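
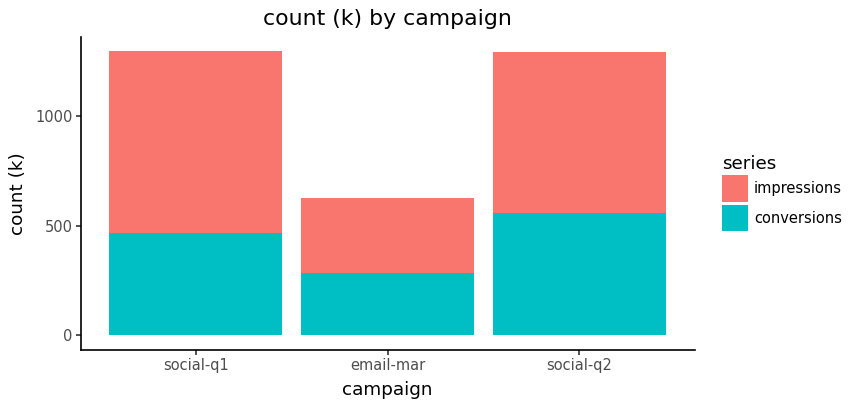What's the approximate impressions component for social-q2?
impressions top ≈ 1200, bottom ≈ 600; segment ≈ 600.

≈ 600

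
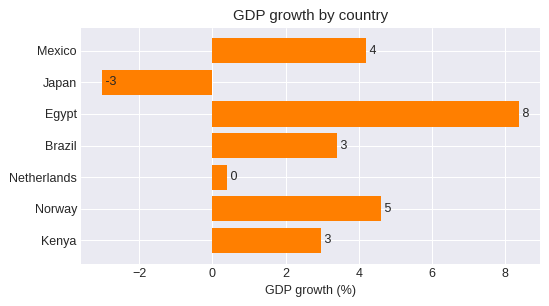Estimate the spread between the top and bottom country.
Max Egypt ≈ 8, min Japan ≈ -3; range ≈ 11.

≈ 11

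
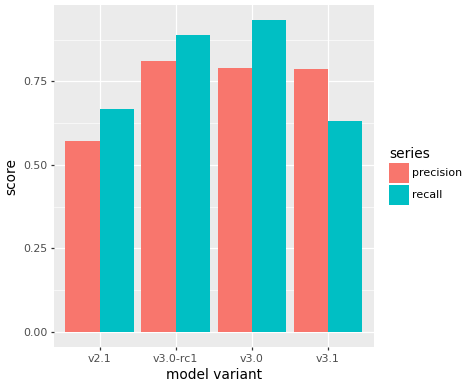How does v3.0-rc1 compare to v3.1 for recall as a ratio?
≈ 1.5×

v3.0-rc1 ≈ 0.9, v3.1 ≈ 0.6; 0.9/0.6 ≈ 1.5.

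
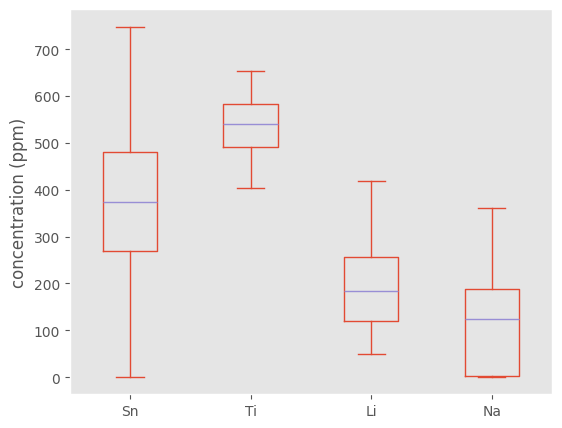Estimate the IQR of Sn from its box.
Q3 ≈ 500, Q1 ≈ 250; IQR ≈ 250.

≈ 250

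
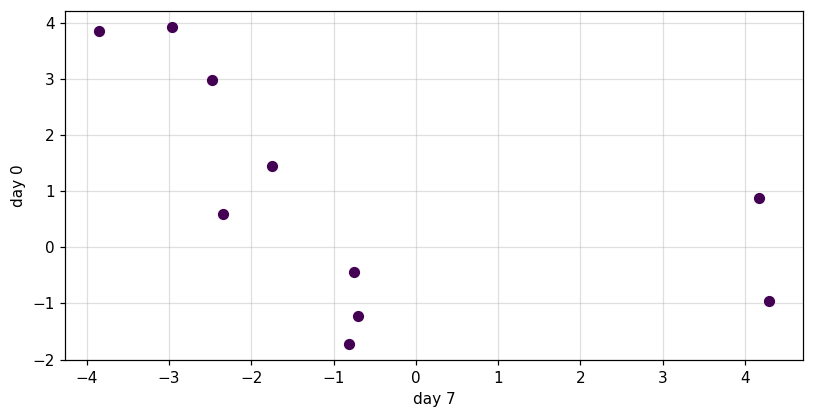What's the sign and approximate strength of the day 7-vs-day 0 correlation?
Points are negatively correlated; moderate (|r| ≈ 0.5).

negative, moderate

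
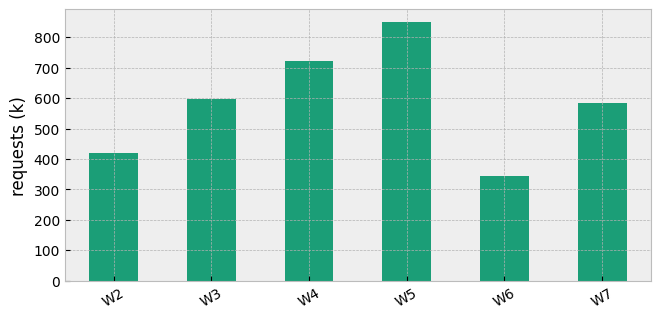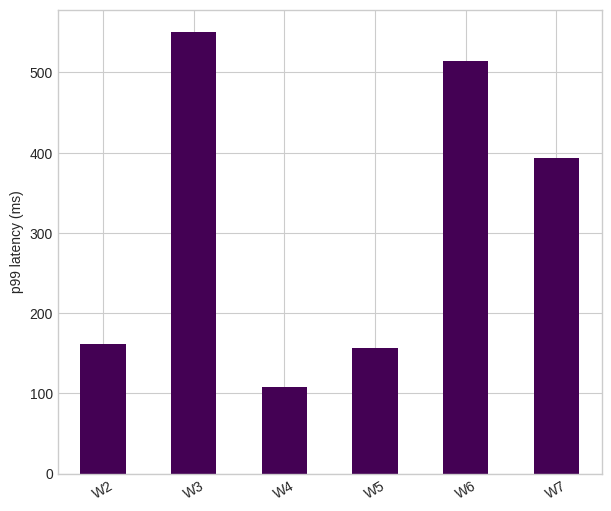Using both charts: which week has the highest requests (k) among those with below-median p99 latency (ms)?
Chart 2 median p99 latency (ms) ≈ 300; below-median weeks: W2, W4, W5. Among those, W5 has the highest requests (k) (≈ 800).

W5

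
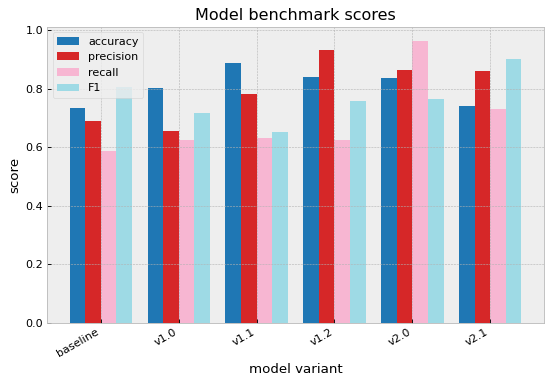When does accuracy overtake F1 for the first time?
baseline: accuracy ≈ 0.7 vs F1 ≈ 0.8 (not yet); v1.0: accuracy ≈ 0.8 vs F1 ≈ 0.7 (first crossover).

v1.0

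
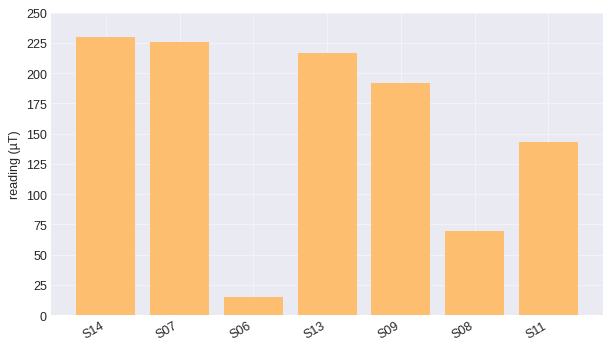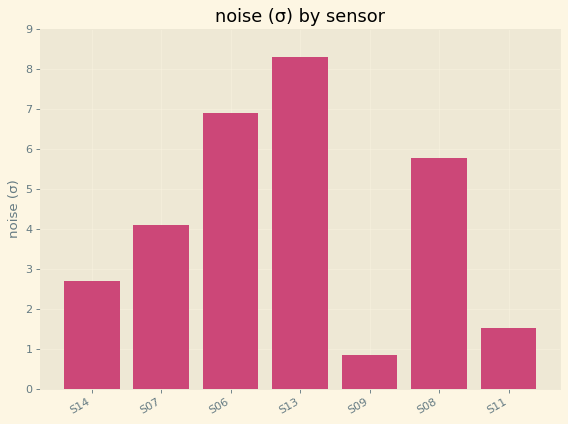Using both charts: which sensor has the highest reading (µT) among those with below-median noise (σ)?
Chart 2 median noise (σ) ≈ 4; below-median sensors: S14, S09, S11. Among those, S14 has the highest reading (µT) (≈ 225).

S14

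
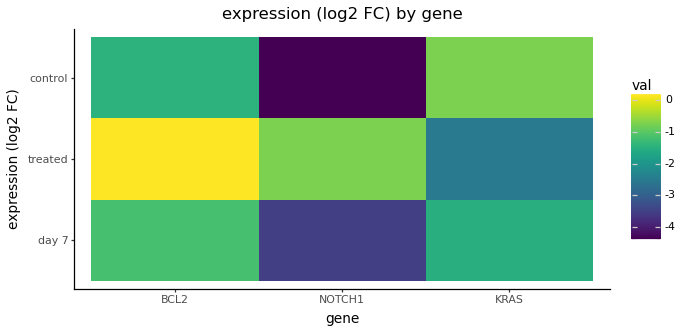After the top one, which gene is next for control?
Top 3 for control: KRAS ≈ -0.5, BCL2 ≈ -1.5, NOTCH1 ≈ -4.5.

BCL2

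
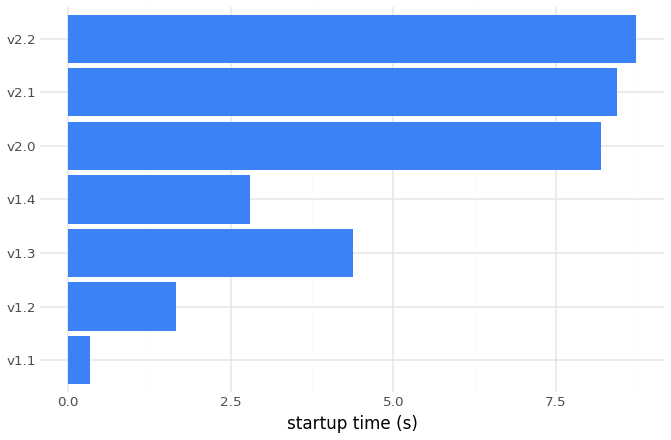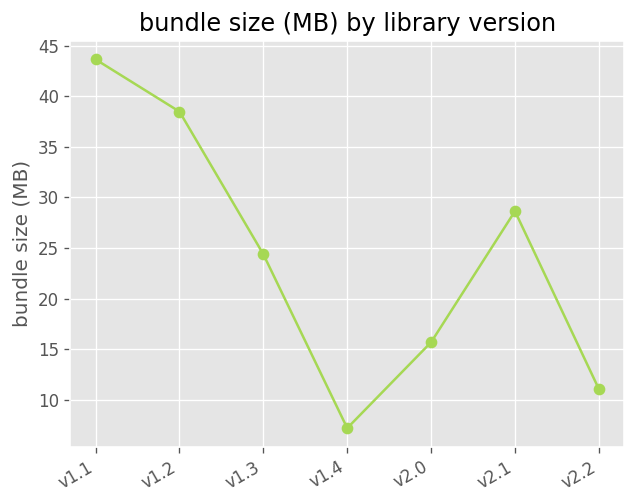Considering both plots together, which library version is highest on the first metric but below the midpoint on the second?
Chart 2 median bundle size (MB) ≈ 25; below-median library versions: v1.4, v2.0, v2.2. Among those, v2.2 has the highest startup time (s) (≈ 9).

v2.2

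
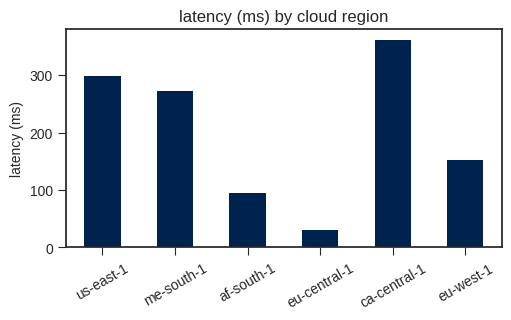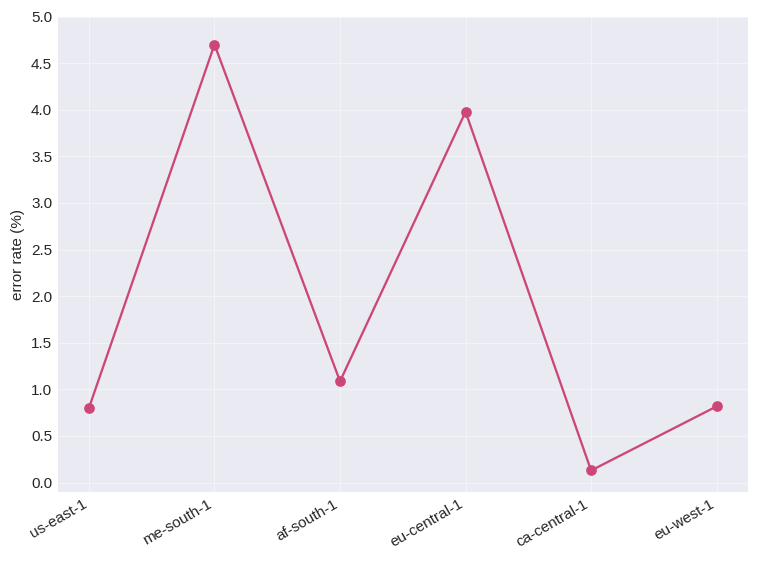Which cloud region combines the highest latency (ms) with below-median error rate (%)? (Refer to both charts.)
ca-central-1

Chart 2 median error rate (%) ≈ 1; below-median cloud regions: us-east-1, ca-central-1, eu-west-1. Among those, ca-central-1 has the highest latency (ms) (≈ 350).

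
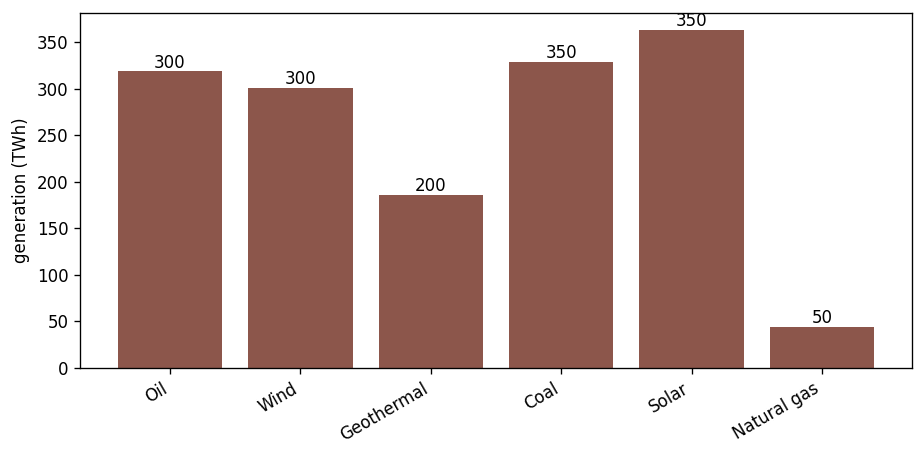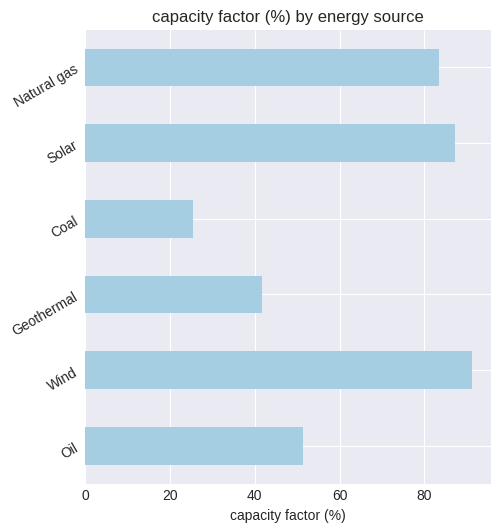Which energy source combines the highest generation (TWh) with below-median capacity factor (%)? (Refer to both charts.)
Coal

Chart 2 median capacity factor (%) ≈ 70; below-median energy sources: Oil, Geothermal, Coal. Among those, Coal has the highest generation (TWh) (≈ 350).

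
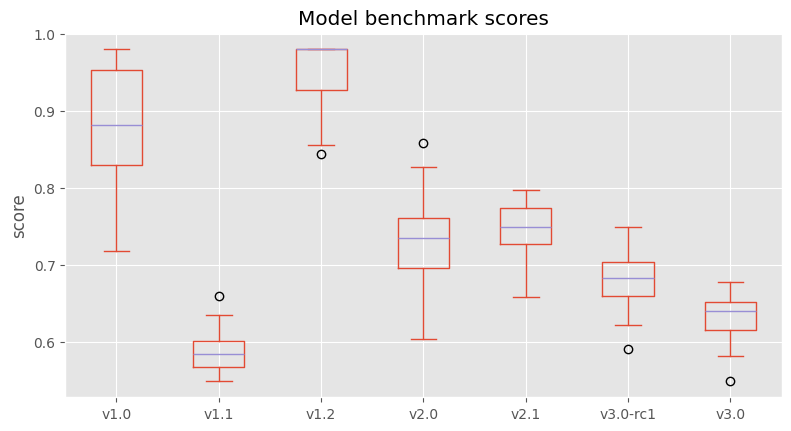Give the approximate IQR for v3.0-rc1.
≈ 0.05

Q3 ≈ 0.70, Q1 ≈ 0.65; IQR ≈ 0.05.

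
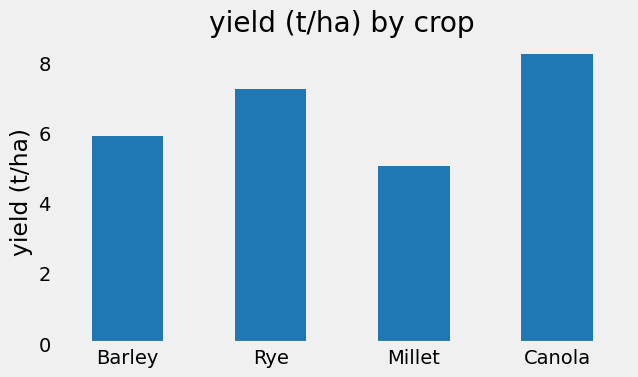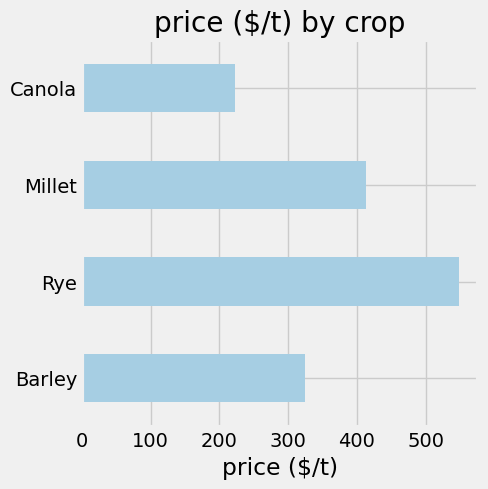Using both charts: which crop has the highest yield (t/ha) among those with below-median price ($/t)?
Canola

Chart 2 median price ($/t) ≈ 400; below-median crops: Barley, Canola. Among those, Canola has the highest yield (t/ha) (≈ 8).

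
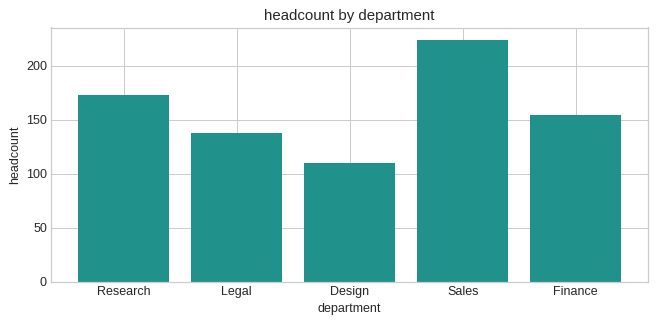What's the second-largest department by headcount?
Research

Top 3: Sales ≈ 220, Research ≈ 180, Finance ≈ 160.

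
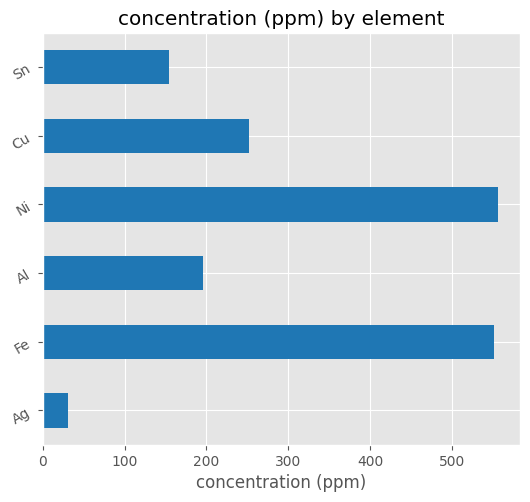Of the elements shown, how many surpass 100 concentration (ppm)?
Above 100: Fe, Al, Ni, Cu, Sn.

5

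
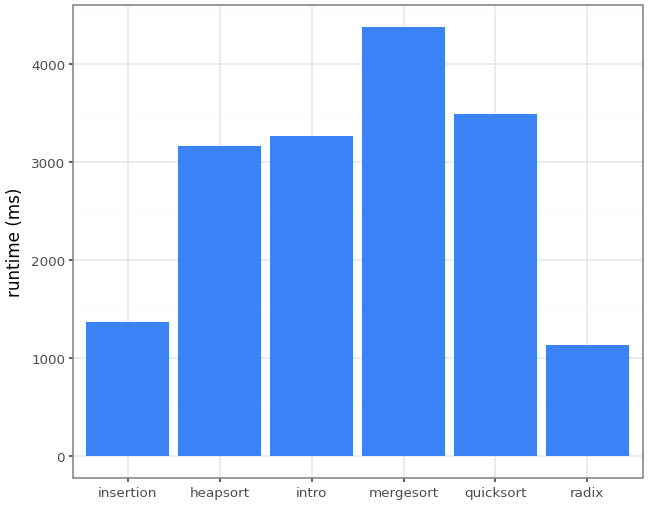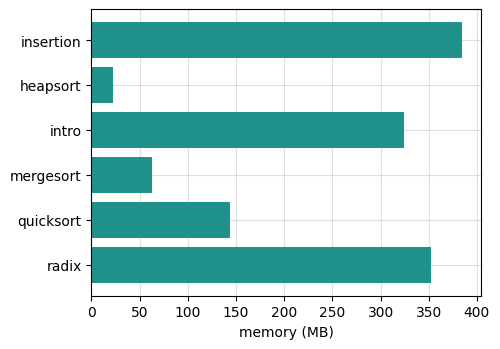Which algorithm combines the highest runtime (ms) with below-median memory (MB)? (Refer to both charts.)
Chart 2 median memory (MB) ≈ 250; below-median algorithms: heapsort, mergesort, quicksort. Among those, mergesort has the highest runtime (ms) (≈ 4500).

mergesort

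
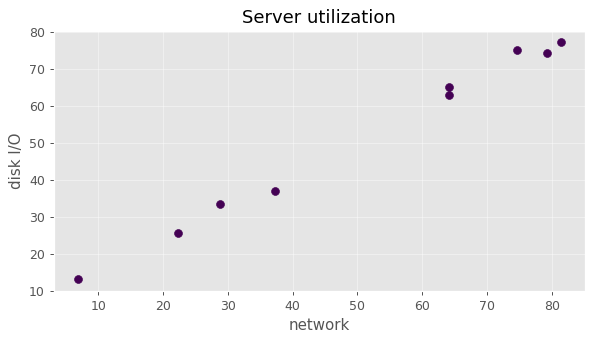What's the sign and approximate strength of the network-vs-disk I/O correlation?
positive, strong

Points are positively correlated; strong (|r| ≈ 1.0).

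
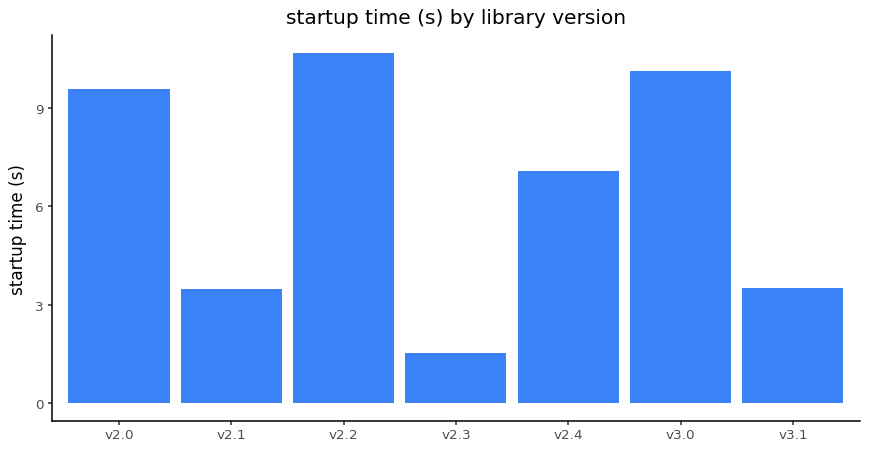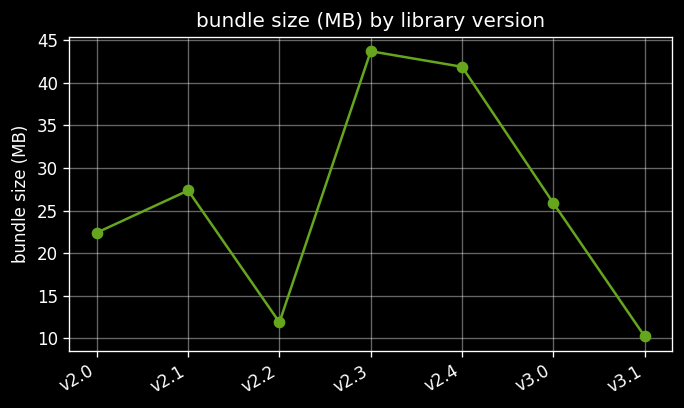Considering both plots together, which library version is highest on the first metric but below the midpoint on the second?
Chart 2 median bundle size (MB) ≈ 25; below-median library versions: v2.0, v2.2, v3.1. Among those, v2.2 has the highest startup time (s) (≈ 11).

v2.2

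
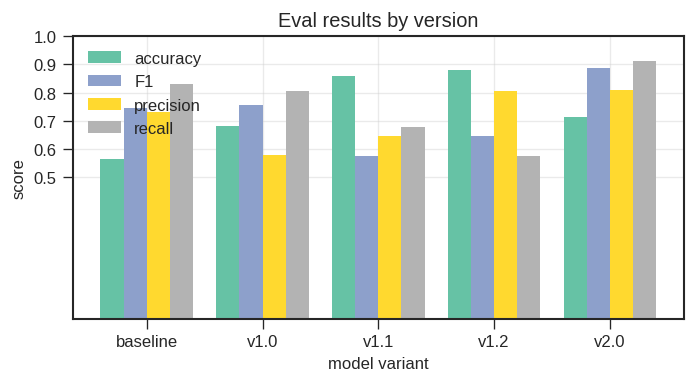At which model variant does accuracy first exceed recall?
v1.0: accuracy ≈ 0.7 vs recall ≈ 0.8 (not yet); v1.1: accuracy ≈ 0.9 vs recall ≈ 0.7 (first crossover).

v1.1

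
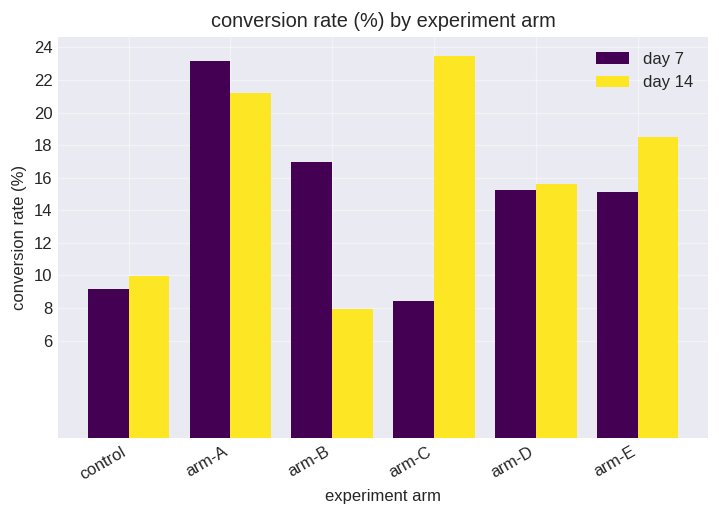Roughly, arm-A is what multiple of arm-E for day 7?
≈ 1.5×

arm-A ≈ 24, arm-E ≈ 16; 24/16 ≈ 1.5.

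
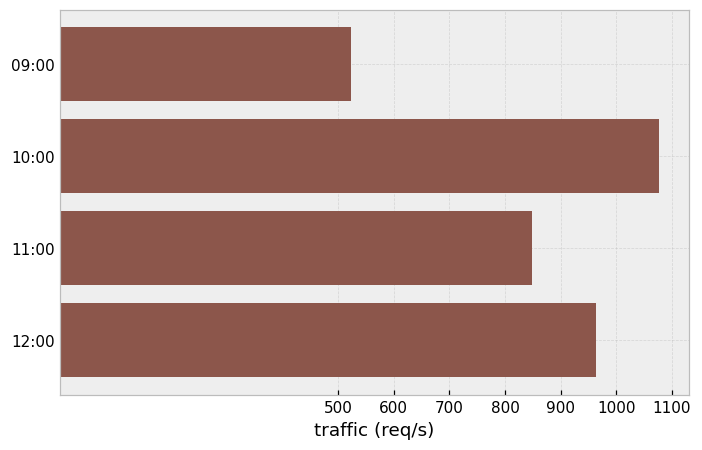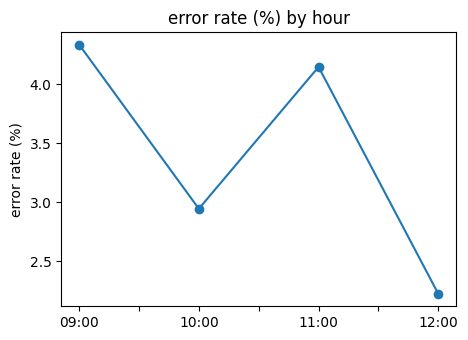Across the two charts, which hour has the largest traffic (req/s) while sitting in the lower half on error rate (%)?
10:00

Chart 2 median error rate (%) ≈ 3.5; below-median hours: 10:00, 12:00. Among those, 10:00 has the highest traffic (req/s) (≈ 1100).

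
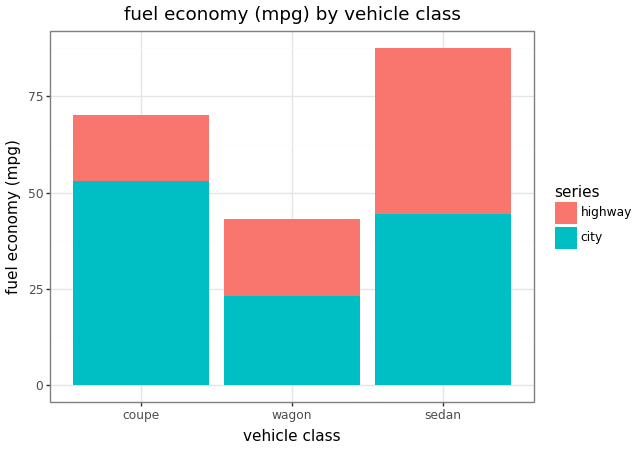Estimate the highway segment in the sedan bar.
highway top ≈ 90, bottom ≈ 40; segment ≈ 50.

≈ 50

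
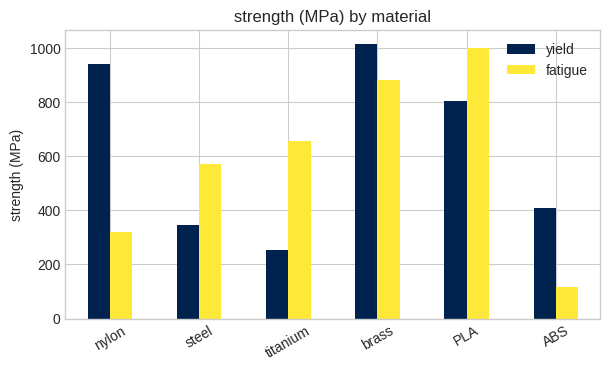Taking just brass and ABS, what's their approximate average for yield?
≈ 700

(1000 + 400) / 2 ≈ 700.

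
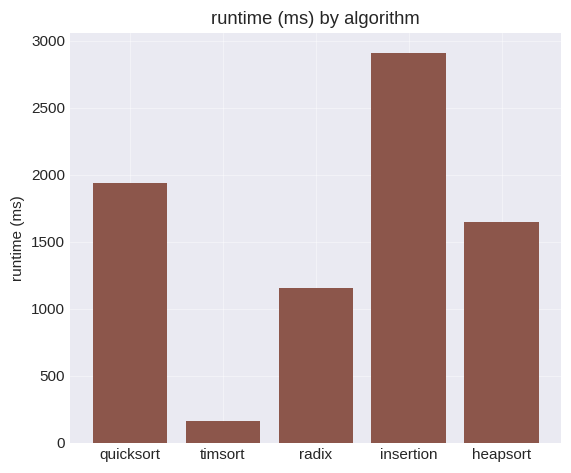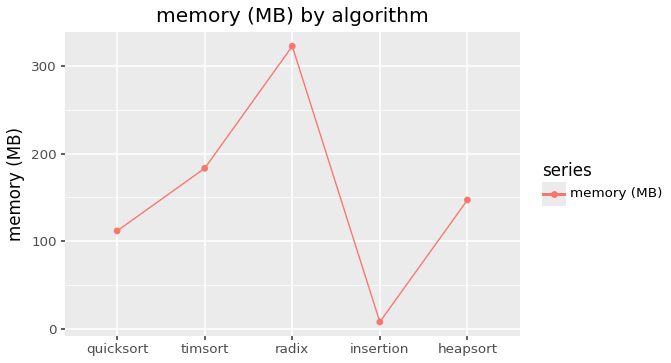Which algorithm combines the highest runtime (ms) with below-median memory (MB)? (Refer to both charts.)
insertion

Chart 2 median memory (MB) ≈ 150; below-median algorithms: quicksort, insertion. Among those, insertion has the highest runtime (ms) (≈ 3000).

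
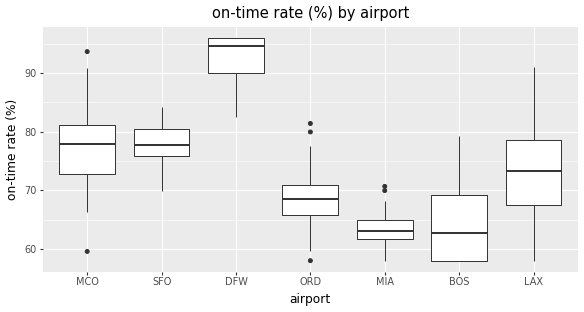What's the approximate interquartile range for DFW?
Q3 ≈ 95, Q1 ≈ 90; IQR ≈ 5.

≈ 5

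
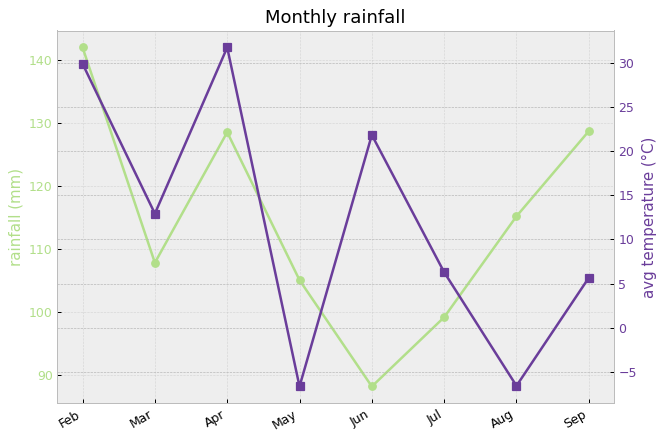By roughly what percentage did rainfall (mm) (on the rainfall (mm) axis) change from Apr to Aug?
≈ -11.5%

Apr ≈ 130, Aug ≈ 115; (115 − 130) / 130 ≈ -11.5%.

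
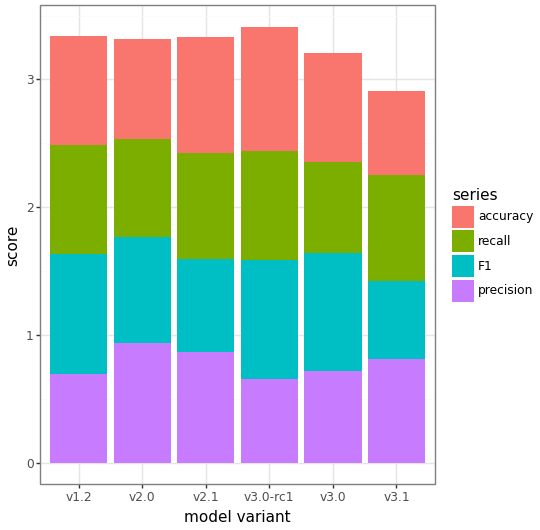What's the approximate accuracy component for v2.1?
≈ 1.0

accuracy top ≈ 3.5, bottom ≈ 2.5; segment ≈ 1.0.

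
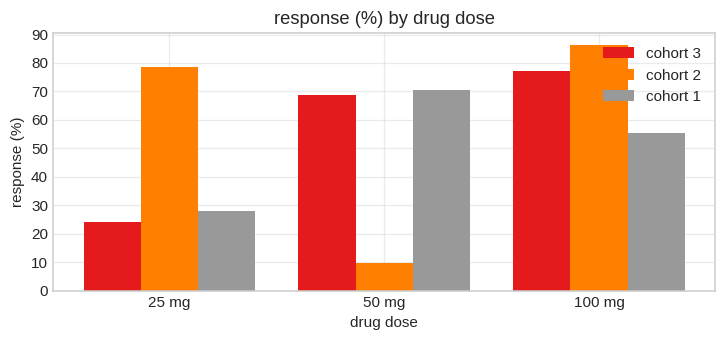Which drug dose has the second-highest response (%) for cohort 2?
Top 3 for cohort 2: 100 mg ≈ 90, 25 mg ≈ 80, 50 mg ≈ 10.

25 mg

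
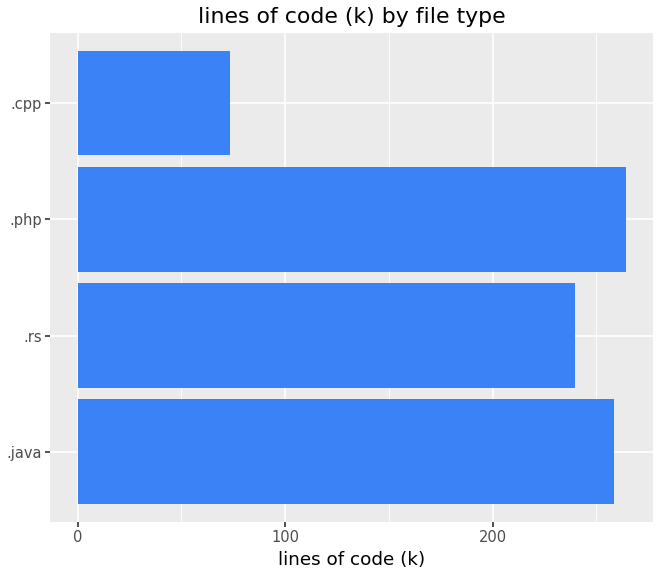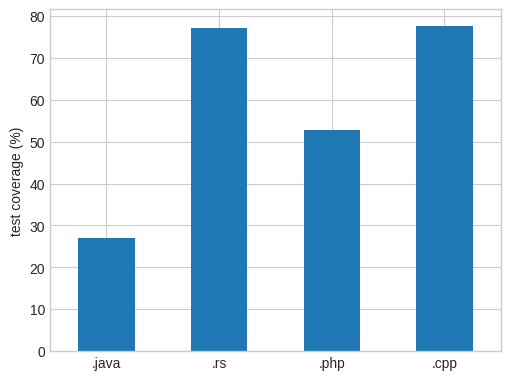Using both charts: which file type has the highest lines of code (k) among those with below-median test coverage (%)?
Chart 2 median test coverage (%) ≈ 60; below-median file types: .java, .php. Among those, .php has the highest lines of code (k) (≈ 275).

.php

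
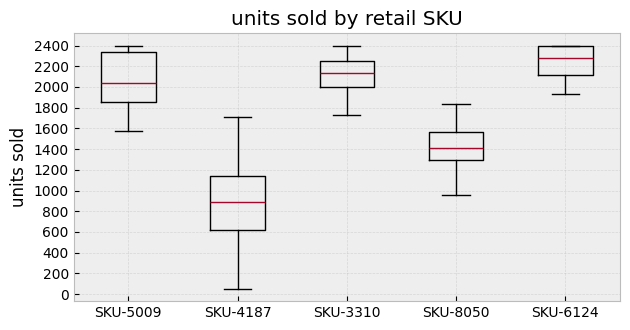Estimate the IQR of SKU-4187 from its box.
≈ 600

Q3 ≈ 1200, Q1 ≈ 600; IQR ≈ 600.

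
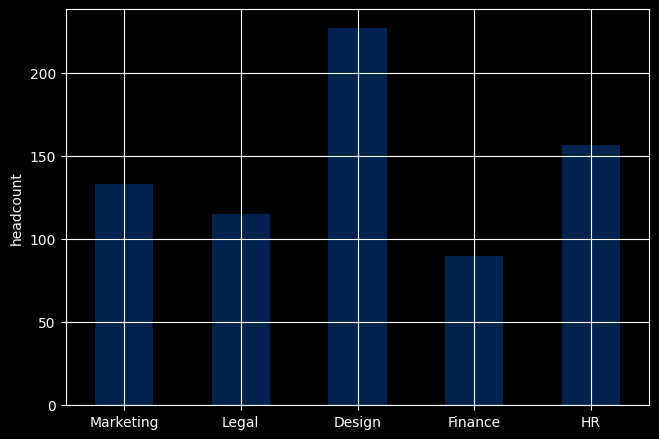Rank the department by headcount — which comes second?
HR

Top 3: Design ≈ 220, HR ≈ 160, Marketing ≈ 140.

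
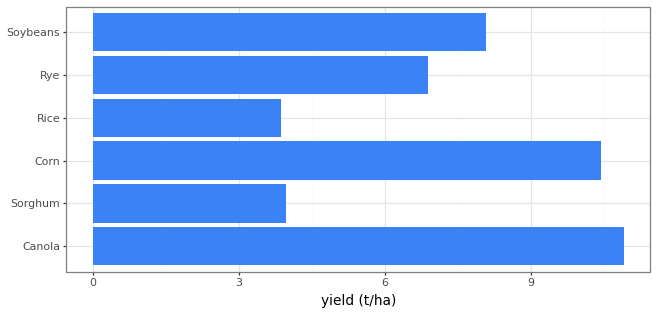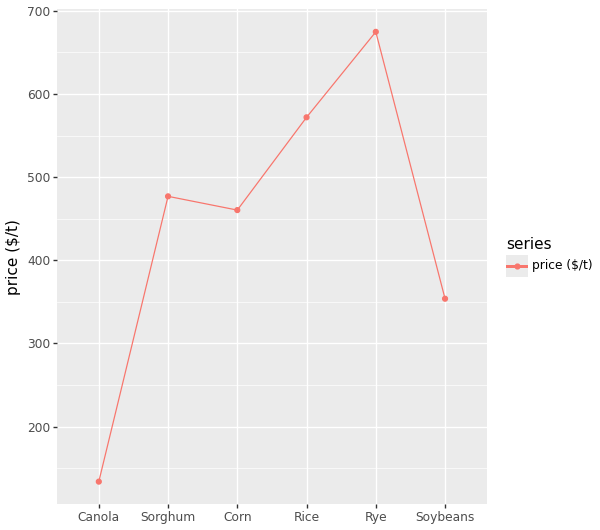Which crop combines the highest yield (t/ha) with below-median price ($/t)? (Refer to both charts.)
Canola

Chart 2 median price ($/t) ≈ 500; below-median crops: Canola, Corn, Soybeans. Among those, Canola has the highest yield (t/ha) (≈ 11).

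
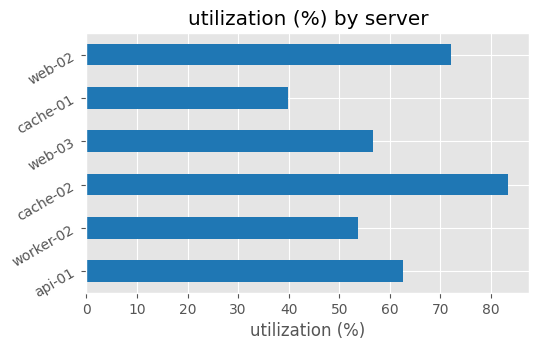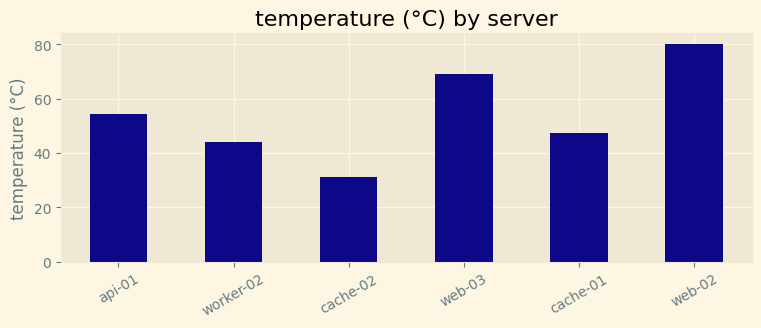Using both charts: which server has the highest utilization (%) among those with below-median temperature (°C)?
Chart 2 median temperature (°C) ≈ 50; below-median servers: worker-02, cache-02, cache-01. Among those, cache-02 has the highest utilization (%) (≈ 80).

cache-02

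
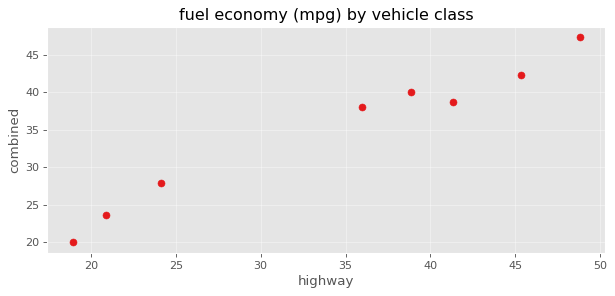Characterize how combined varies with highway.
Points are positively correlated; strong (|r| ≈ 1.0).

positive, strong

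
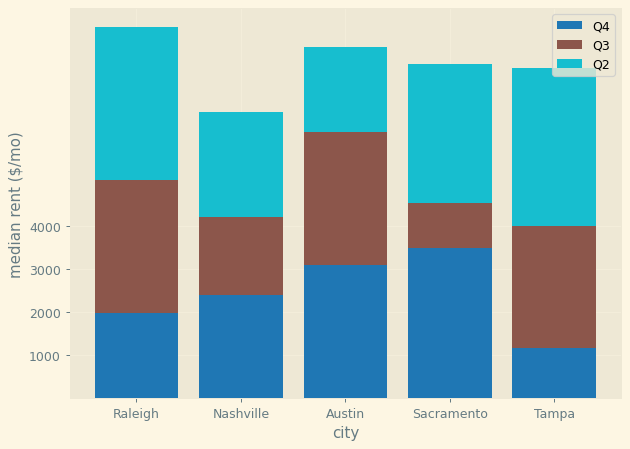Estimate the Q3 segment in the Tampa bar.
Q3 top ≈ 4000, bottom ≈ 1000; segment ≈ 3000.

≈ 3000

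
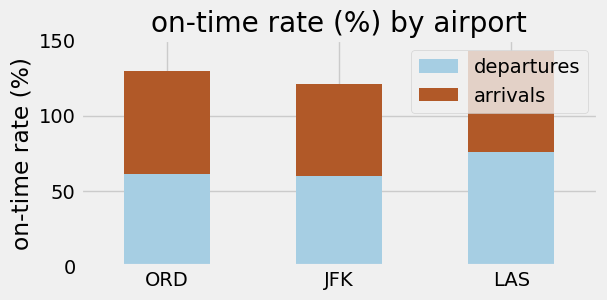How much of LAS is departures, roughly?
≈ 80

departures top ≈ 80, bottom ≈ 0; segment ≈ 80.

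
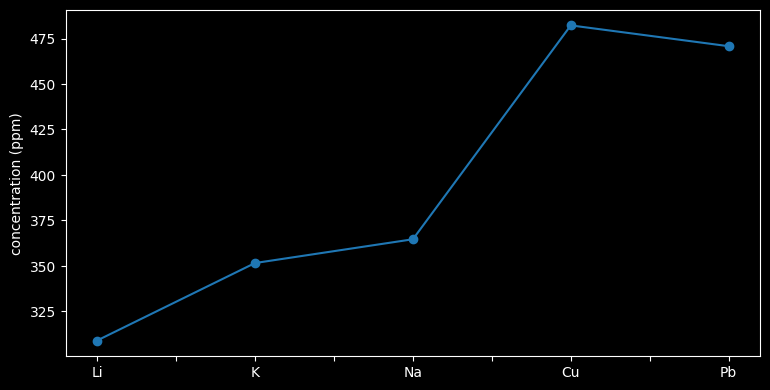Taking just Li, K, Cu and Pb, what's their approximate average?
≈ 405

(300 + 360 + 480 + 480) / 4 ≈ 405.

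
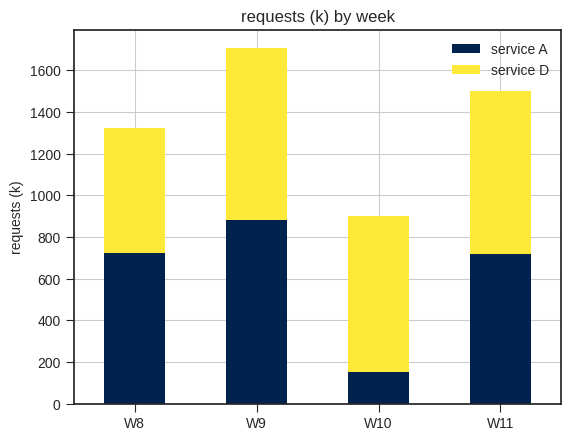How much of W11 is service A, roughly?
service A top ≈ 800, bottom ≈ 0; segment ≈ 800.

≈ 800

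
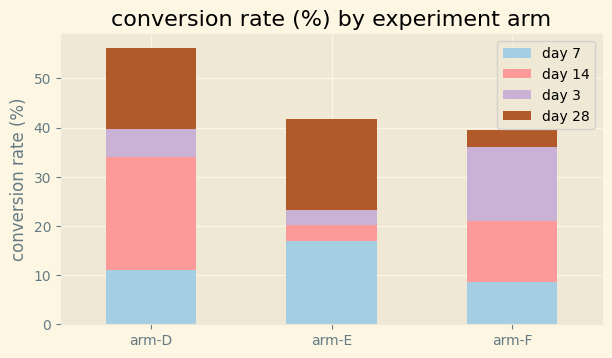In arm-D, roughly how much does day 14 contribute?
day 14 top ≈ 35, bottom ≈ 10; segment ≈ 25.

≈ 25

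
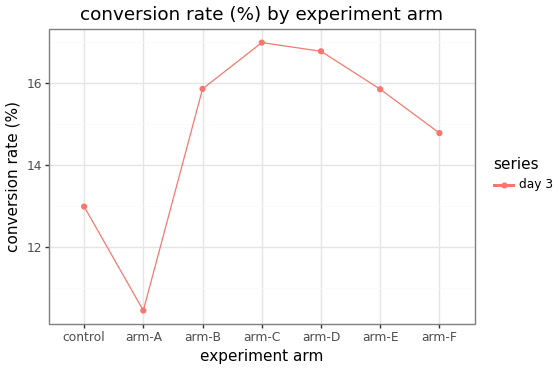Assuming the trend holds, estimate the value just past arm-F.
≈ 14

Last three: 17, 16, 15 → slope ≈ -1/step → next ≈ 14.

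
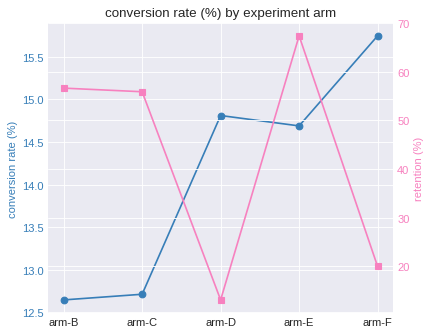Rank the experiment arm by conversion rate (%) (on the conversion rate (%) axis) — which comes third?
Top 4 (on the conversion rate (%) axis): arm-F ≈ 15.5, arm-D ≈ 15.0, arm-E ≈ 14.5, arm-C ≈ 12.5.

arm-E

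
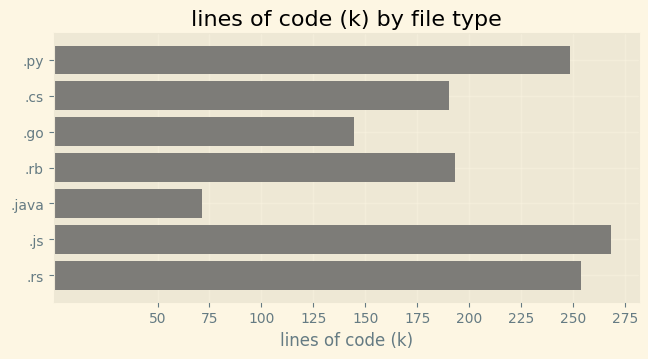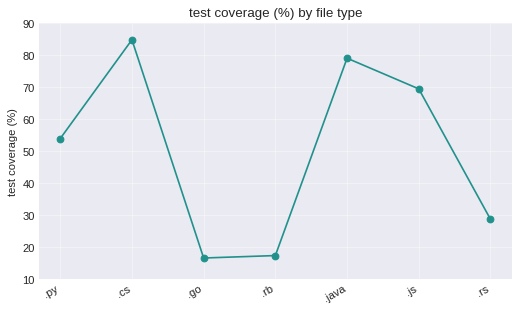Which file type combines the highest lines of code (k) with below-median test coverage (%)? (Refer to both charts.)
Chart 2 median test coverage (%) ≈ 50; below-median file types: .go, .rb, .rs. Among those, .rs has the highest lines of code (k) (≈ 250).

.rs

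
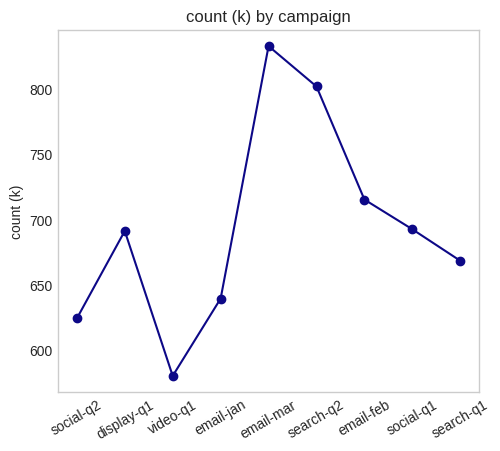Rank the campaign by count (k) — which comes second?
Top 3: email-mar ≈ 825, search-q2 ≈ 800, email-feb ≈ 725.

search-q2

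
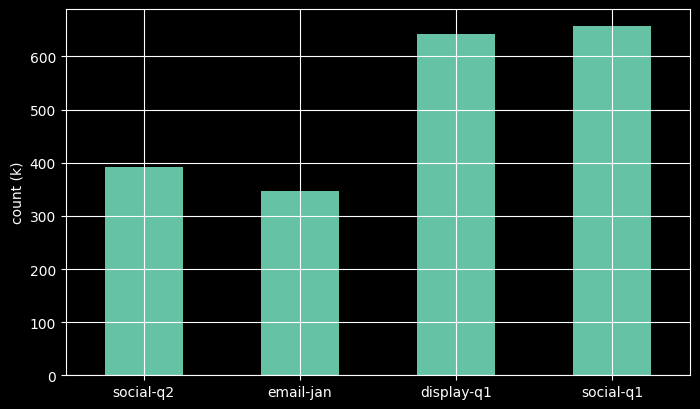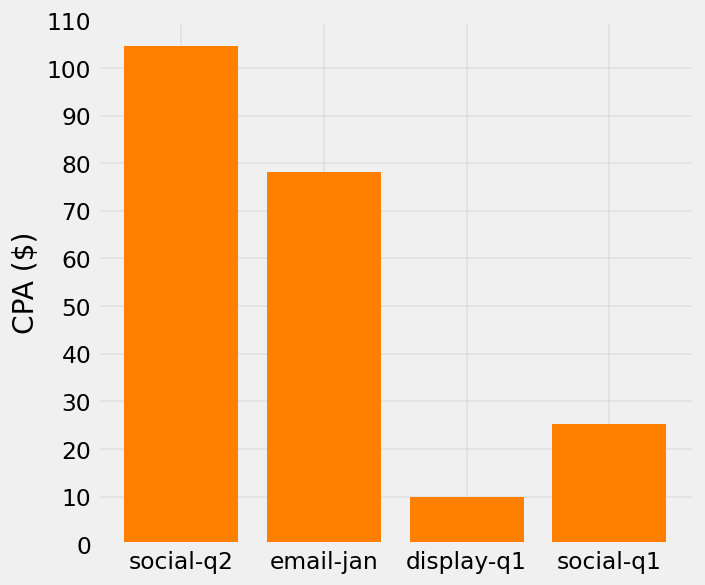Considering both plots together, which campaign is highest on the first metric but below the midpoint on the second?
Chart 2 median CPA ($) ≈ 50; below-median campaigns: display-q1, social-q1. Among those, social-q1 has the highest count (k) (≈ 700).

social-q1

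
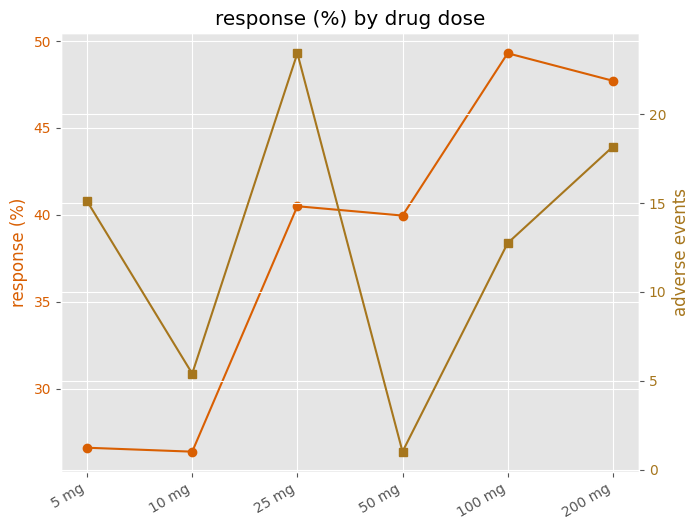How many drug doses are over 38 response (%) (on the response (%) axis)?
4

Above 38: 25 mg, 50 mg, 100 mg, 200 mg.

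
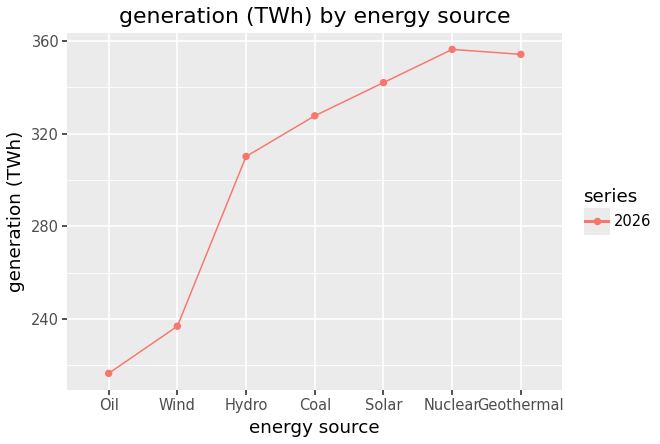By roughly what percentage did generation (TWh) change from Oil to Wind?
≈ +9.1%

Oil ≈ 220, Wind ≈ 240; (240 − 220) / 220 ≈ +9.1%.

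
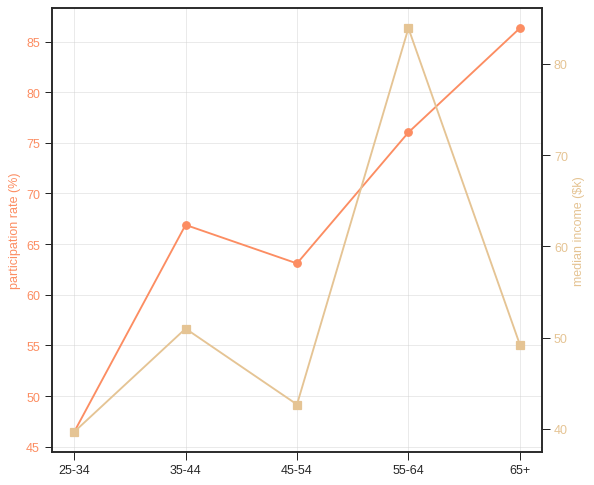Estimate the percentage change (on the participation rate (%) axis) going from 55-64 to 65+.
≈ +13.3%

55-64 ≈ 75, 65+ ≈ 85; (85 − 75) / 75 ≈ +13.3%.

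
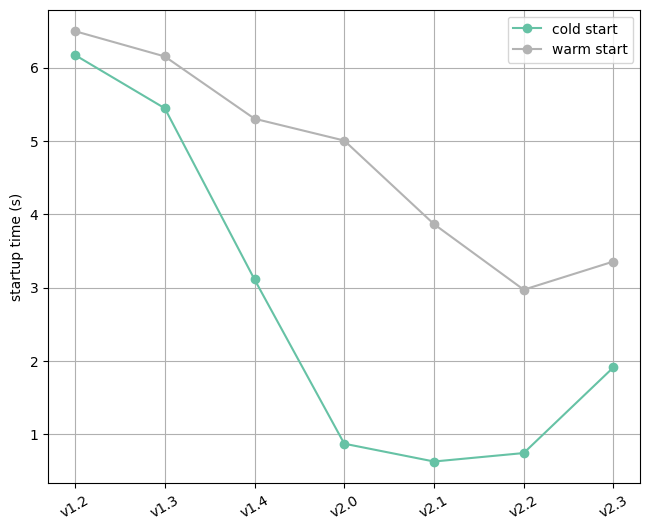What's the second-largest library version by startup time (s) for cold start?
v1.3

Top 3 for cold start: v1.2 ≈ 6.0, v1.3 ≈ 5.5, v1.4 ≈ 3.0.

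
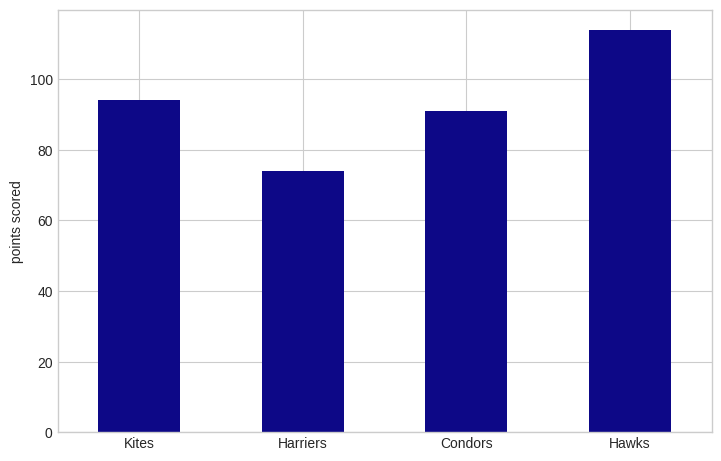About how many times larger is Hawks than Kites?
≈ 1.22×

Hawks ≈ 110, Kites ≈ 90; 110/90 ≈ 1.22.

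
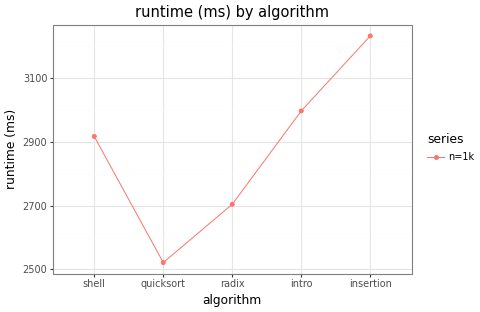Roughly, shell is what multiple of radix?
≈ 1.07×

shell ≈ 2900, radix ≈ 2700; 2900/2700 ≈ 1.07.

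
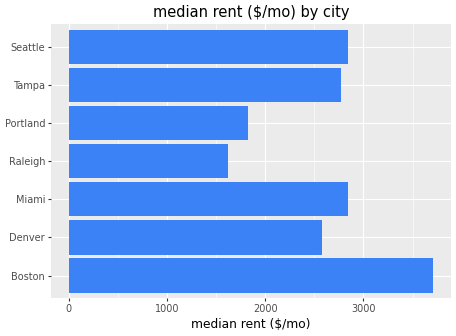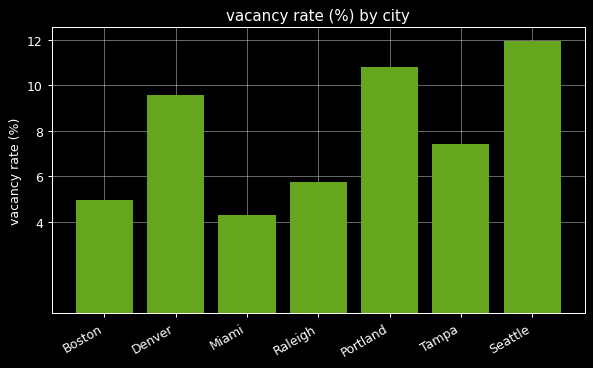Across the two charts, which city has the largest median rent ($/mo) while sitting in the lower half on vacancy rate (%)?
Boston

Chart 2 median vacancy rate (%) ≈ 8; below-median cities: Boston, Miami, Raleigh. Among those, Boston has the highest median rent ($/mo) (≈ 3500).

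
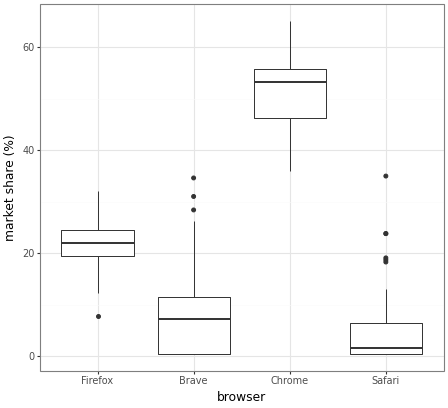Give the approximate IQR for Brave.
Q3 ≈ 10, Q1 ≈ 0; IQR ≈ 10.

≈ 10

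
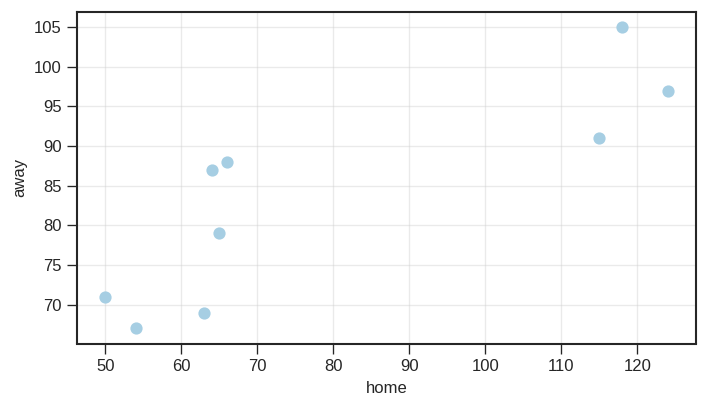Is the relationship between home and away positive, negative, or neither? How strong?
Points are positively correlated; strong (|r| ≈ 0.8).

positive, strong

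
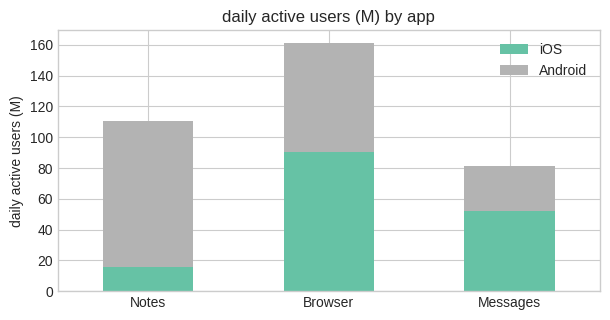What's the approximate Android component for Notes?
Android top ≈ 120, bottom ≈ 20; segment ≈ 100.

≈ 100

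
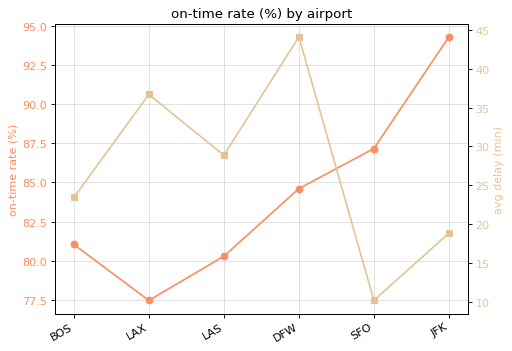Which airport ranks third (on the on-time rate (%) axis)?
DFW

Top 4 (on the on-time rate (%) axis): JFK ≈ 94, SFO ≈ 88, DFW ≈ 84, BOS ≈ 82.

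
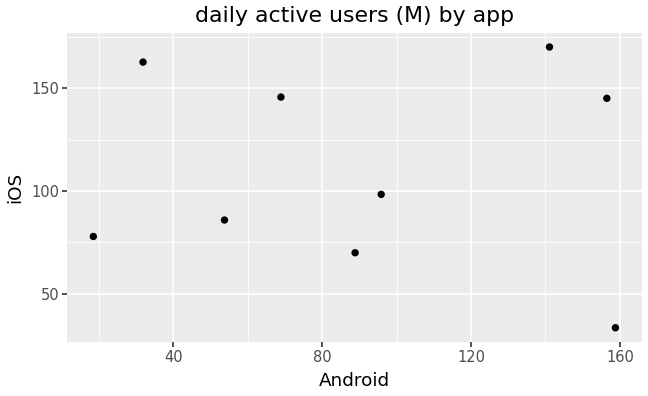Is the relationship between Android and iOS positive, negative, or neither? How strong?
Points are roughly uncorrelated; weak (|r| ≈ 0.0).

no clear correlation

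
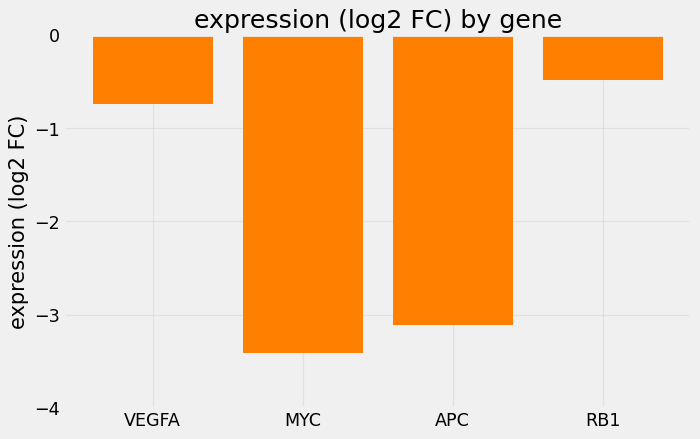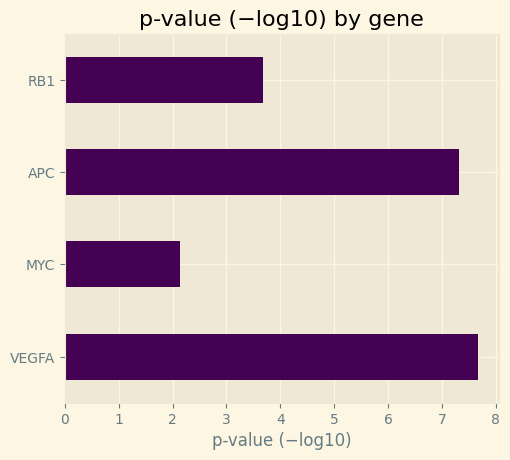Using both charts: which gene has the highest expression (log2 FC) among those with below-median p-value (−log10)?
RB1

Chart 2 median p-value (−log10) ≈ 5; below-median genes: MYC, RB1. Among those, RB1 has the highest expression (log2 FC) (≈ 0).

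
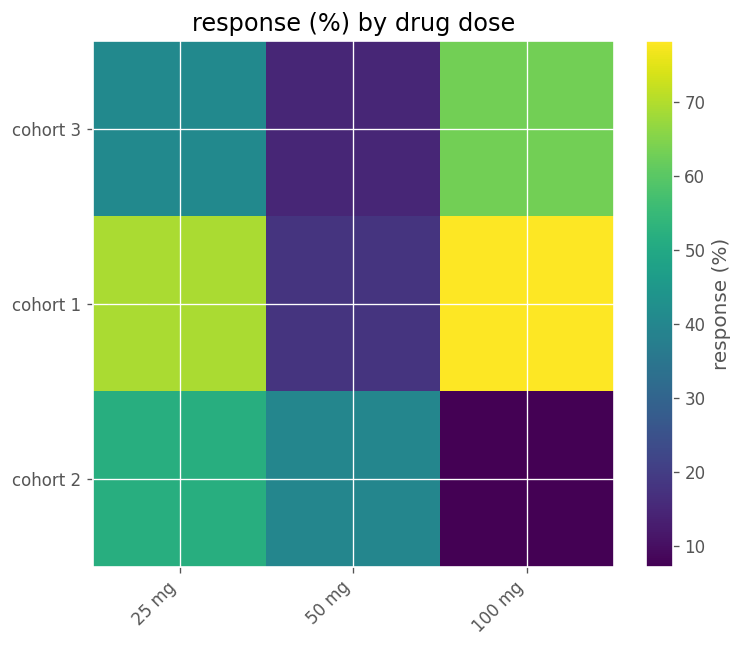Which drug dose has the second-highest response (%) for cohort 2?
50 mg

Top 3 for cohort 2: 25 mg ≈ 50, 50 mg ≈ 40, 100 mg ≈ 10.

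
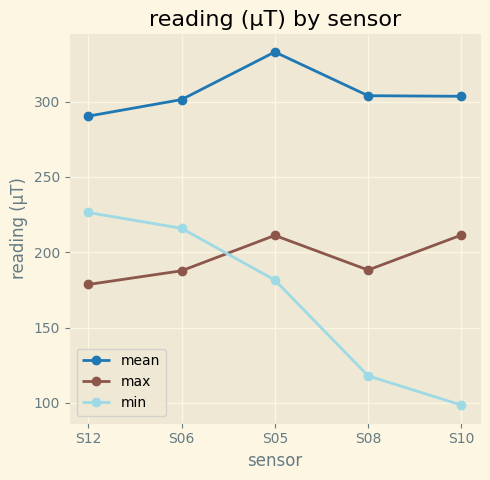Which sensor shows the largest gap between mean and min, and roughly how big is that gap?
S10: mean ≈ 300, min ≈ 100 → gap ≈ 200. Next-largest (S08) is only ≈ 180.

S10, ≈ 200 µT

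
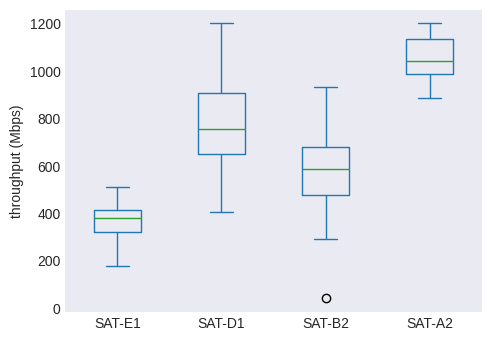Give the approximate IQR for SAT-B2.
Q3 ≈ 700, Q1 ≈ 500; IQR ≈ 200.

≈ 200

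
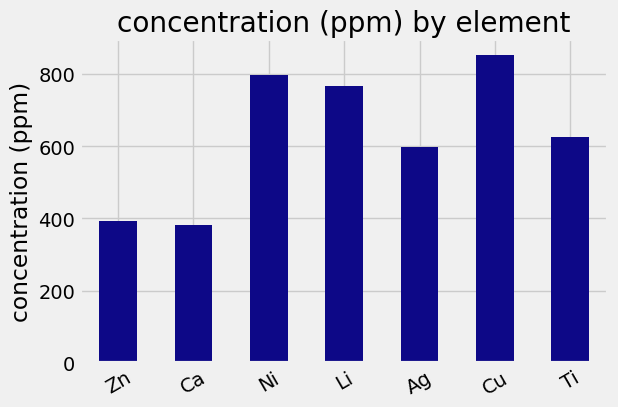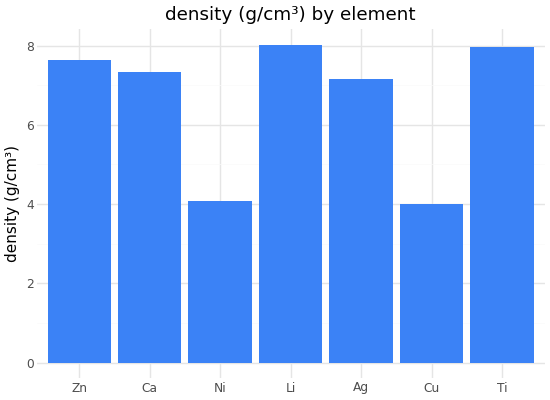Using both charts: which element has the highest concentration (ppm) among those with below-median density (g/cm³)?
Cu

Chart 2 median density (g/cm³) ≈ 7; below-median elements: Ni, Ag, Cu. Among those, Cu has the highest concentration (ppm) (≈ 900).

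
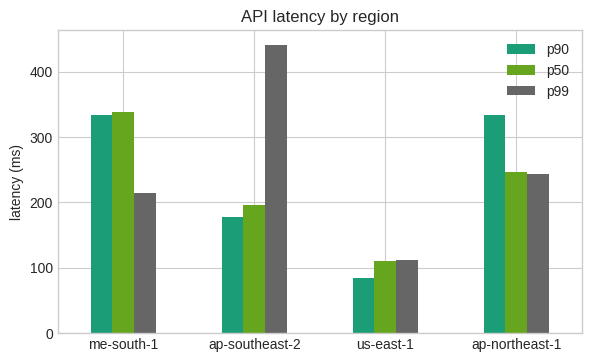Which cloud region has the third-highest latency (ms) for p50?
ap-southeast-2

Top 4 for p50: me-south-1 ≈ 350, ap-northeast-1 ≈ 250, ap-southeast-2 ≈ 200, us-east-1 ≈ 100.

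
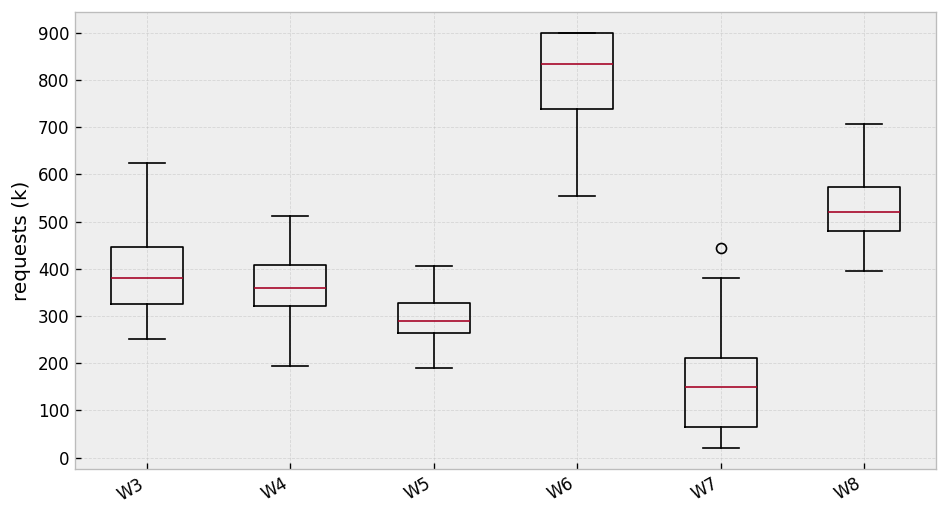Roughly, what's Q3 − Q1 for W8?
Q3 ≈ 600, Q1 ≈ 500; IQR ≈ 100.

≈ 100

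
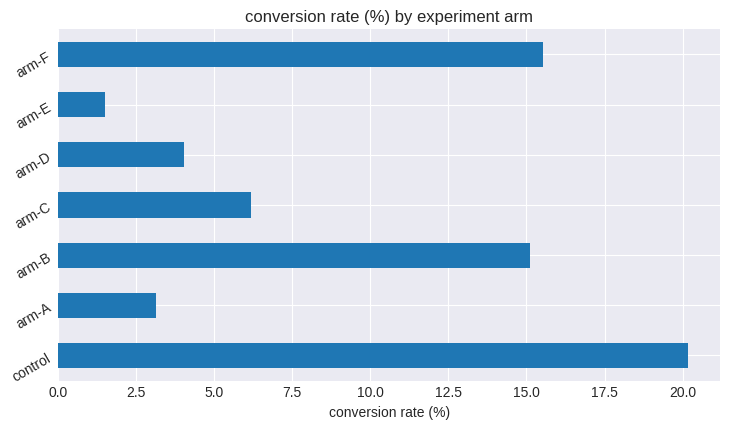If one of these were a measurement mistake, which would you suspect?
control ≈ 20; the rest sit between ≈ 2 and ≈ 16.

control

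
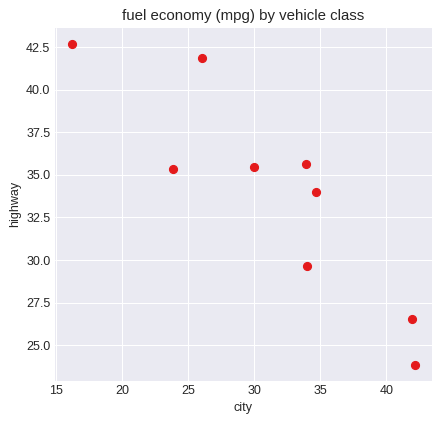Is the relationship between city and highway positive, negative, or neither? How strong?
negative, strong

Points are negatively correlated; strong (|r| ≈ 0.9).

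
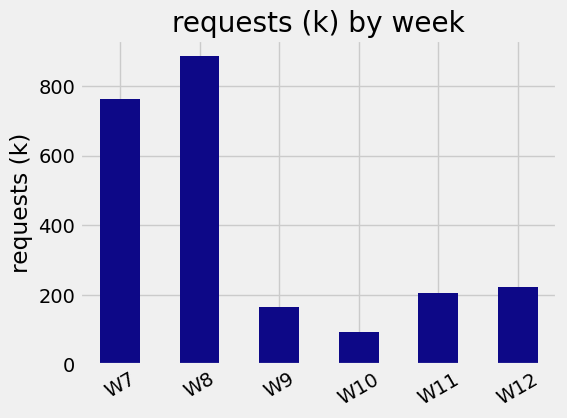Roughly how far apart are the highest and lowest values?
≈ 800

Max W8 ≈ 900, min W10 ≈ 100; range ≈ 800.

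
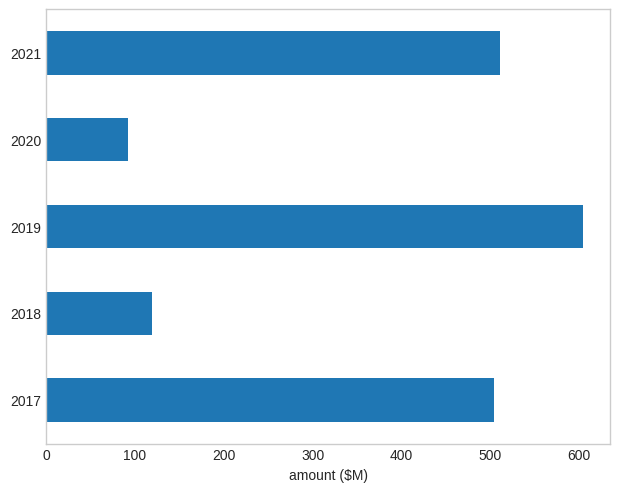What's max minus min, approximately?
≈ 500

Max 2019 ≈ 600, min 2020 ≈ 100; range ≈ 500.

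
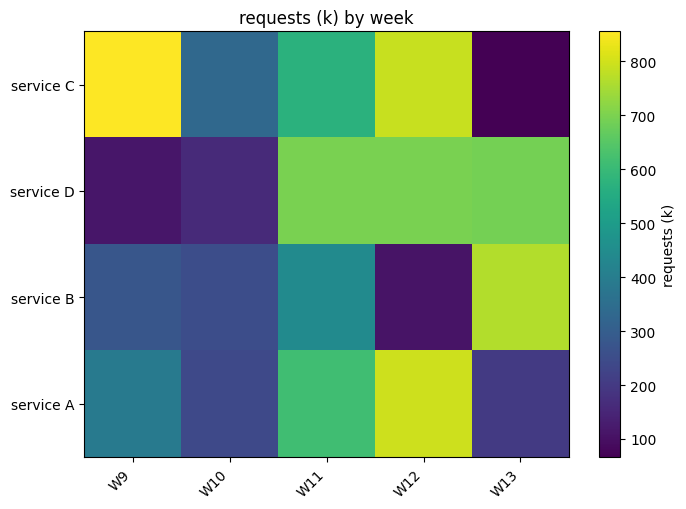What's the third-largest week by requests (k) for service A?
W9

Top 4 for service A: W12 ≈ 800, W11 ≈ 600, W9 ≈ 400, W10 ≈ 200.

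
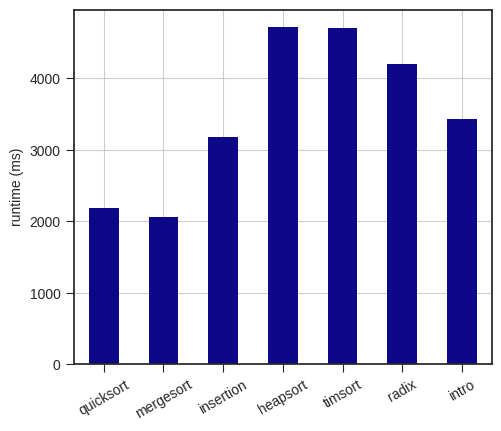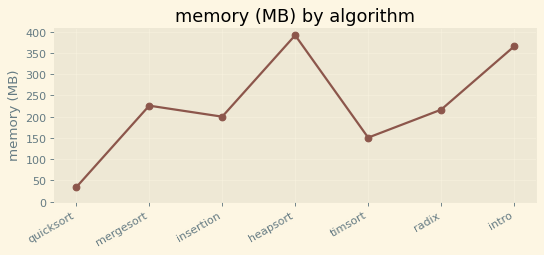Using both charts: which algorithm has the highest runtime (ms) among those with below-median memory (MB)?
Chart 2 median memory (MB) ≈ 200; below-median algorithms: quicksort, insertion, timsort. Among those, timsort has the highest runtime (ms) (≈ 4500).

timsort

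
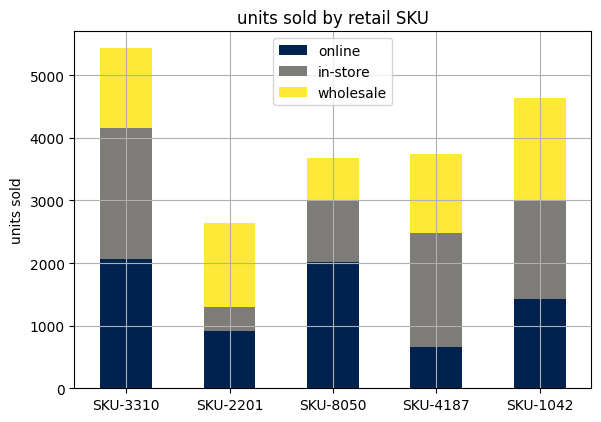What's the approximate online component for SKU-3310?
online top ≈ 2000, bottom ≈ 0; segment ≈ 2000.

≈ 2000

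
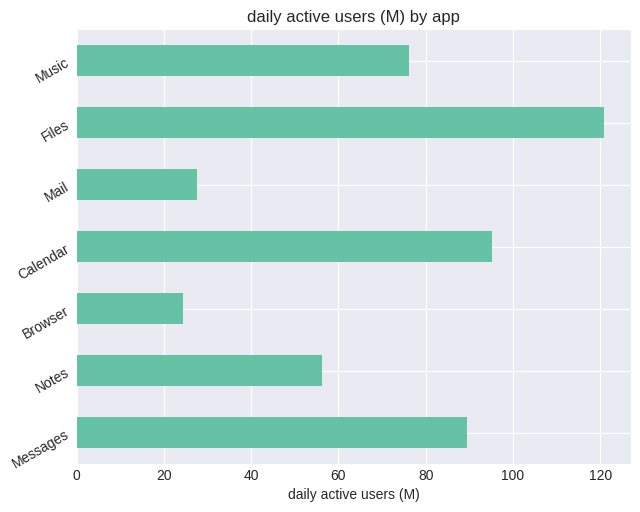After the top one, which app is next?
Calendar

Top 3: Files ≈ 120, Calendar ≈ 100, Messages ≈ 80.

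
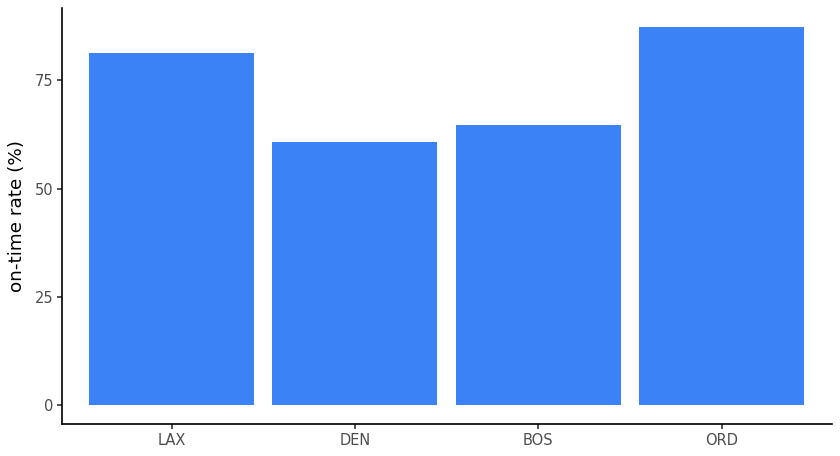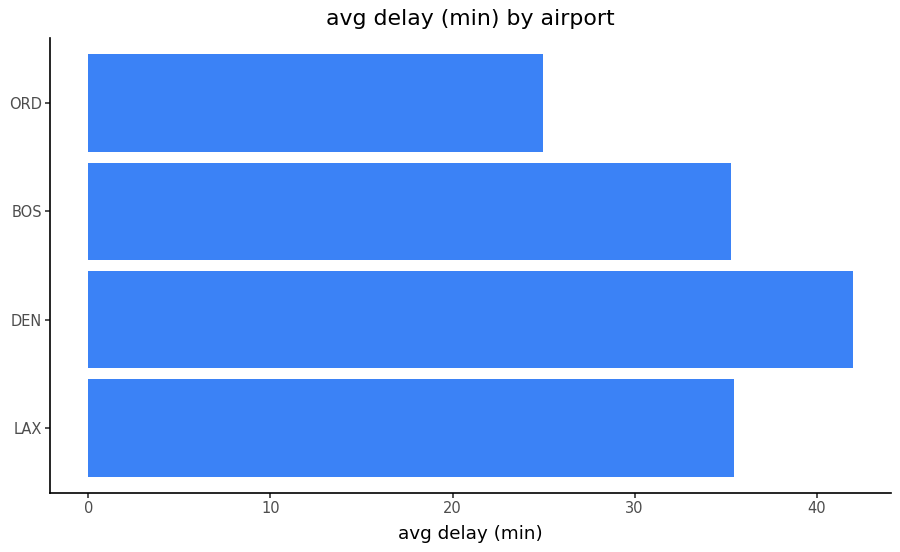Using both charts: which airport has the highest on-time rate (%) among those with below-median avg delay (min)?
ORD

Chart 2 median avg delay (min) ≈ 35; below-median airports: BOS, ORD. Among those, ORD has the highest on-time rate (%) (≈ 90).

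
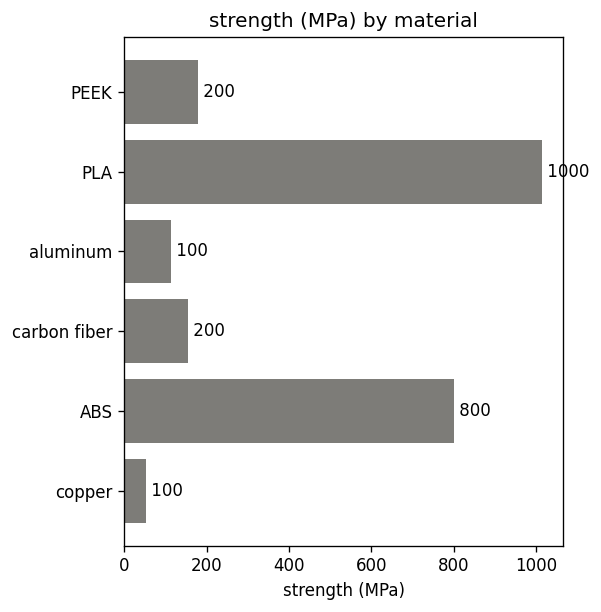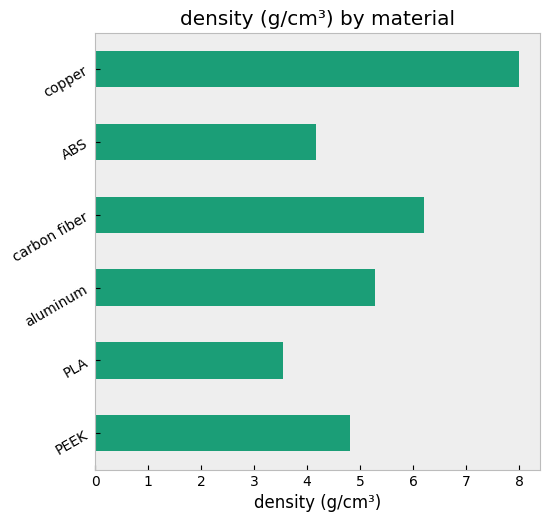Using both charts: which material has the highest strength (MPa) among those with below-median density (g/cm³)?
Chart 2 median density (g/cm³) ≈ 5; below-median materials: PEEK, PLA, ABS. Among those, PLA has the highest strength (MPa) (≈ 1000).

PLA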